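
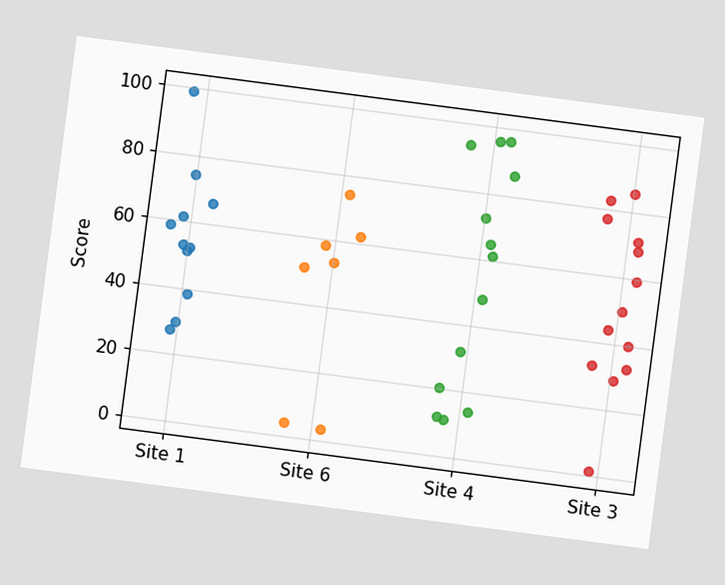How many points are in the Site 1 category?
11

The chart is tilted about 7° clockwise. Counting the markers in the Site 1 column gives 11.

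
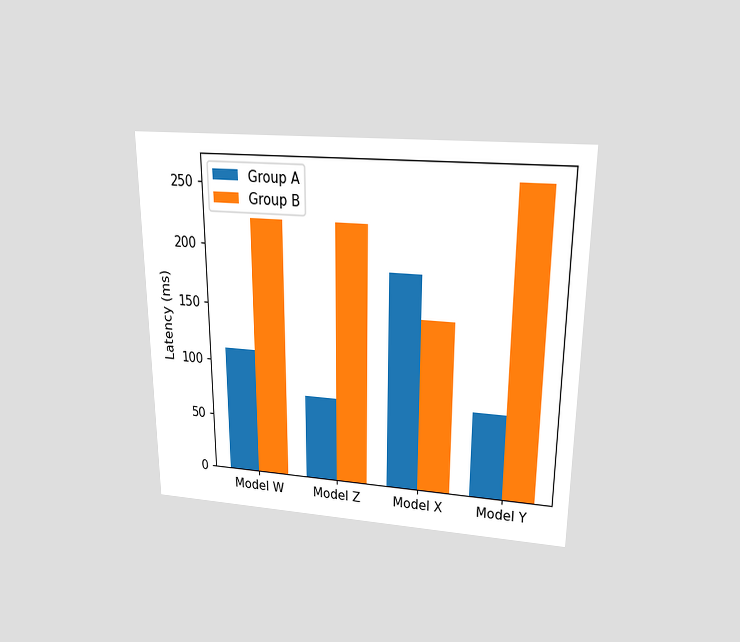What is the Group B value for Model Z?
222ms

The chart is viewed slightly from above. The Group B bar at Model Z reaches 222ms on the y-axis.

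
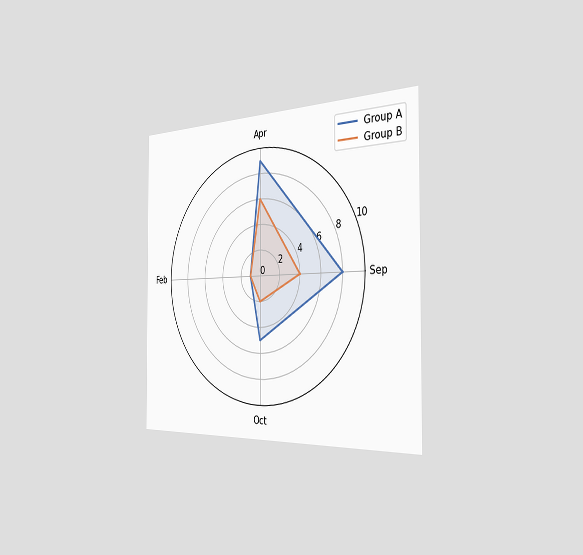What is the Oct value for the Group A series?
5

The chart is viewed slightly from the right. On the Oct axis, Group A reaches 5.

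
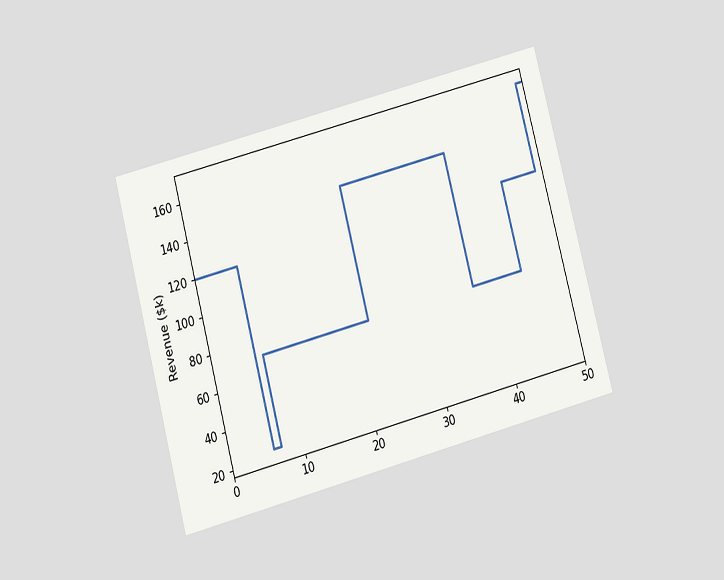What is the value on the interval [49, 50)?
$168k

The chart is tilted about 15° counter-clockwise and viewed slightly from below. On [49, 50) the step sits at $168k.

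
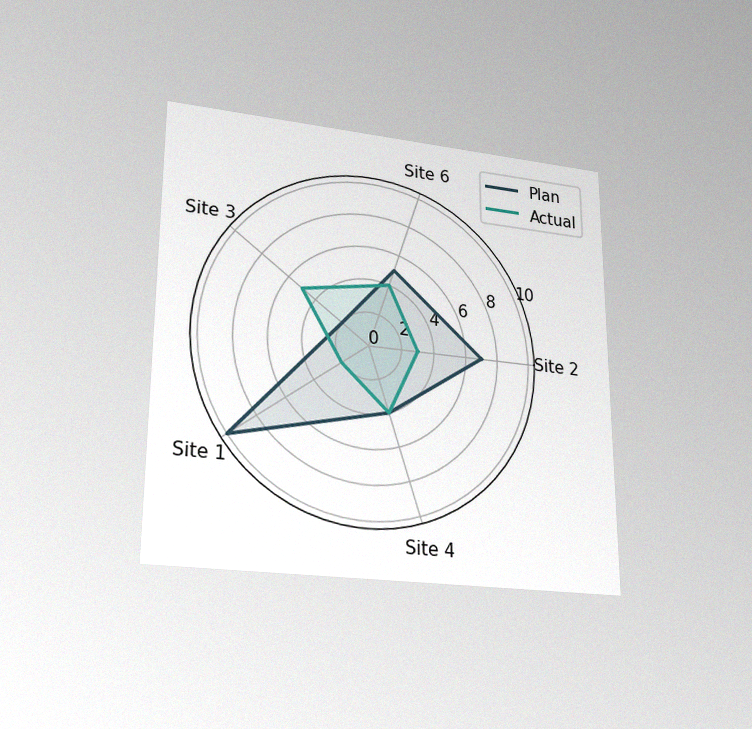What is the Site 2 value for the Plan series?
The chart is viewed at a slight angle, with some photo noise. On the Site 2 axis, Plan reaches 7.

7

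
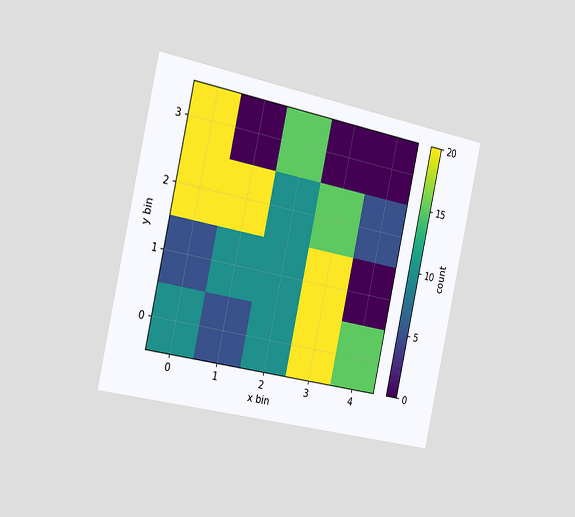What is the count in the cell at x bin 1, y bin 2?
The chart is tilted about 12° clockwise and viewed slightly from the left. Matching the cell (1, 2) against the colorbar gives 20.

20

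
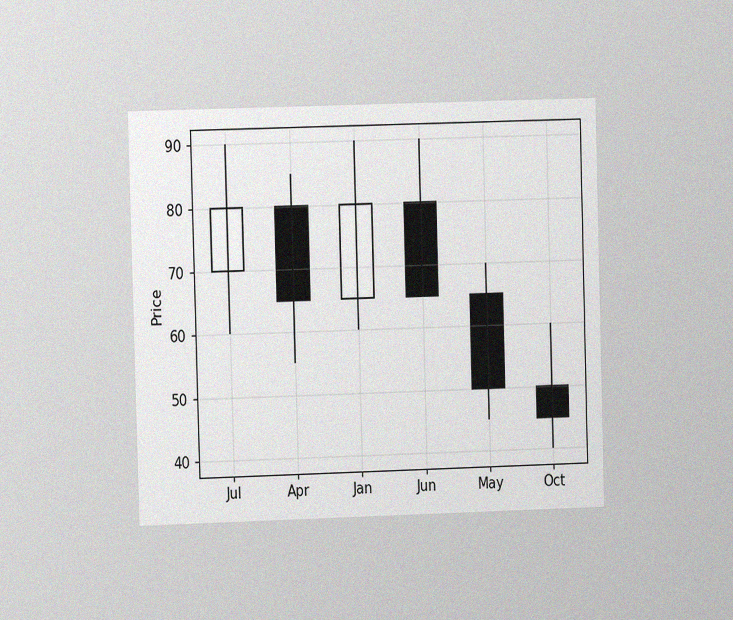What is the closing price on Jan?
The chart is viewed at a slight angle, with some photo noise. The Jan candle closes at 80.

80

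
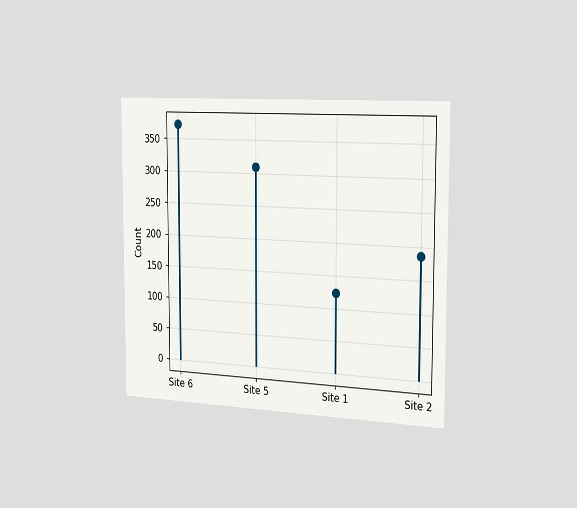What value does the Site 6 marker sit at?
The chart is viewed slightly from the right. The Site 6 marker sits at 372.

372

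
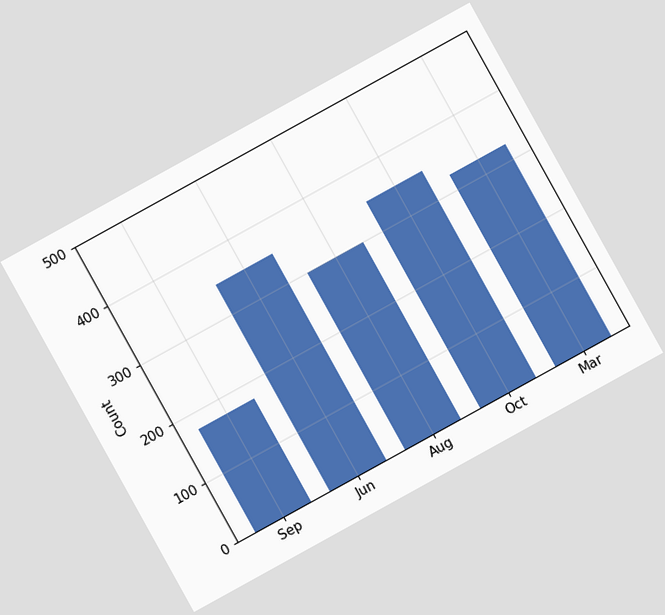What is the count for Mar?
325

The chart is tilted about 29° counter-clockwise. Reading along the chart's y-axis, the Mar bar reaches 325.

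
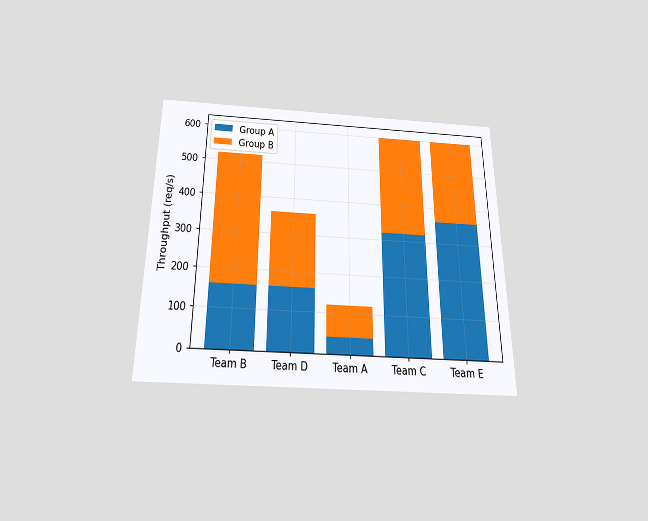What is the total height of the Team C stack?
The chart is viewed slightly from below. The Team C stack's top reaches 600req/s on the y-axis.

600req/s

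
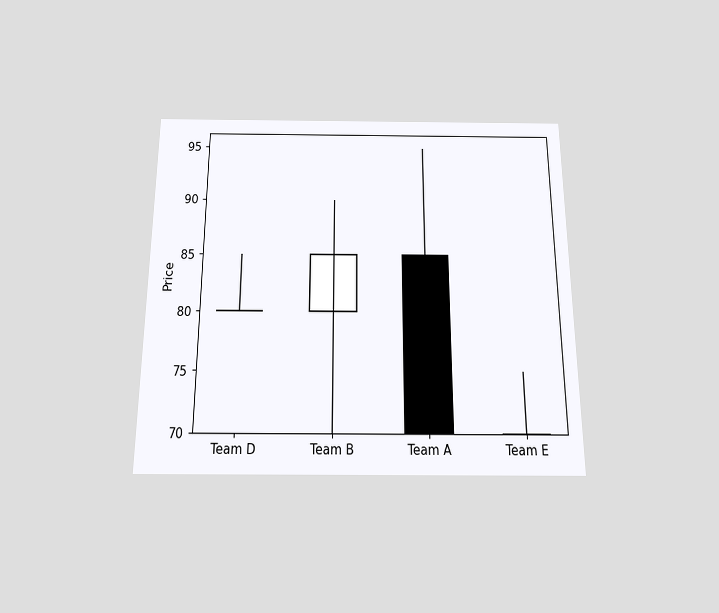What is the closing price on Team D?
80

The chart is viewed slightly from below. The Team D candle closes at 80.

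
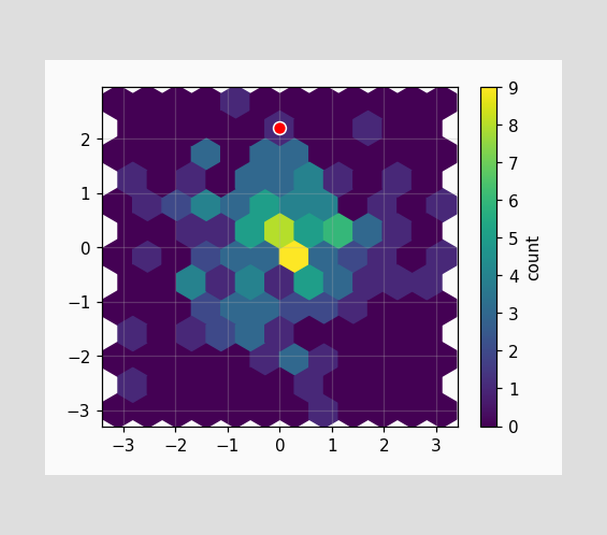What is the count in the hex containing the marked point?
The marked hex reads 1 on the colorbar.

1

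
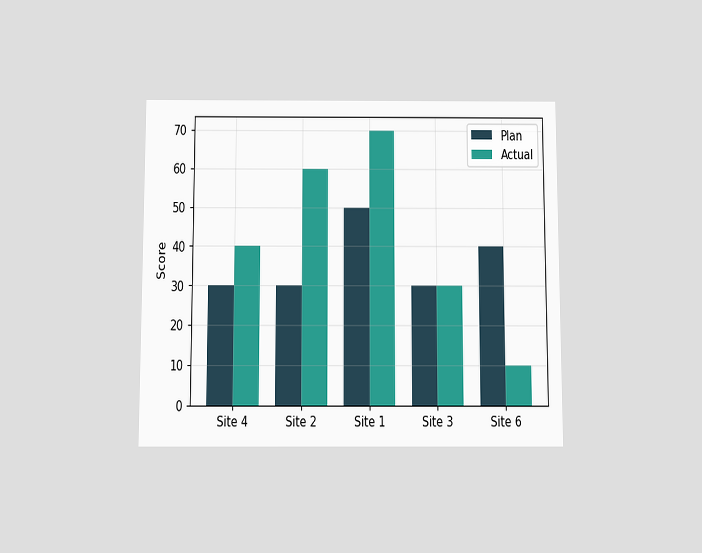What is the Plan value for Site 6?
The chart is viewed slightly from below. The Plan bar at Site 6 reaches 40 on the y-axis.

40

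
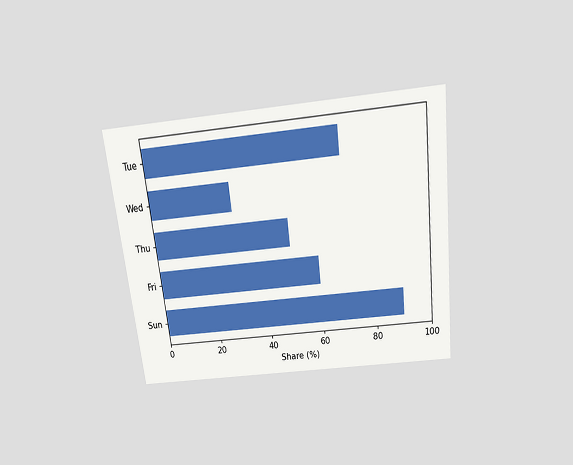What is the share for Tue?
70%

The chart is tilted about 7° counter-clockwise and viewed slightly from above. Reading along the chart's x-axis, the Tue bar reaches 70%.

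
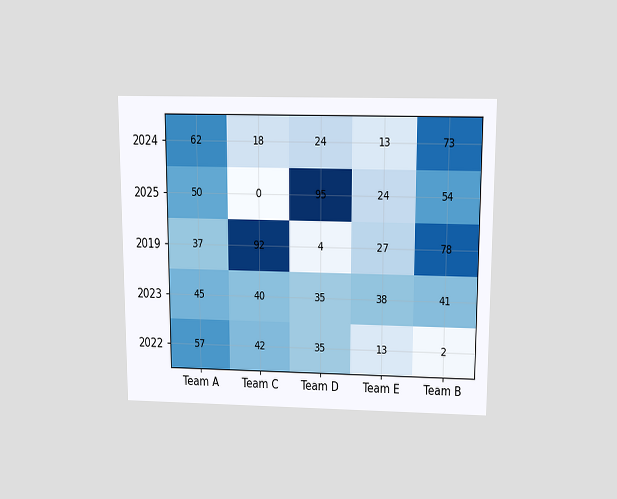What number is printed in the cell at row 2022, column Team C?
42

The chart is viewed slightly from above. The (2022, Team C) cell reads 42.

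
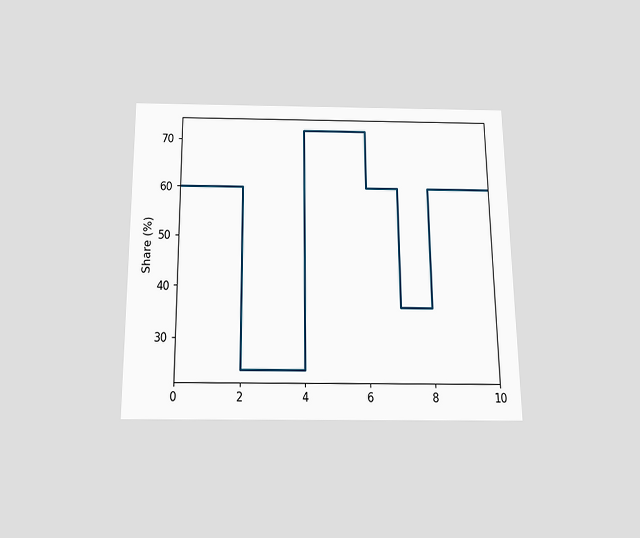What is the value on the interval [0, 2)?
The chart is viewed slightly from below. On [0, 2) the step sits at 60%.

60%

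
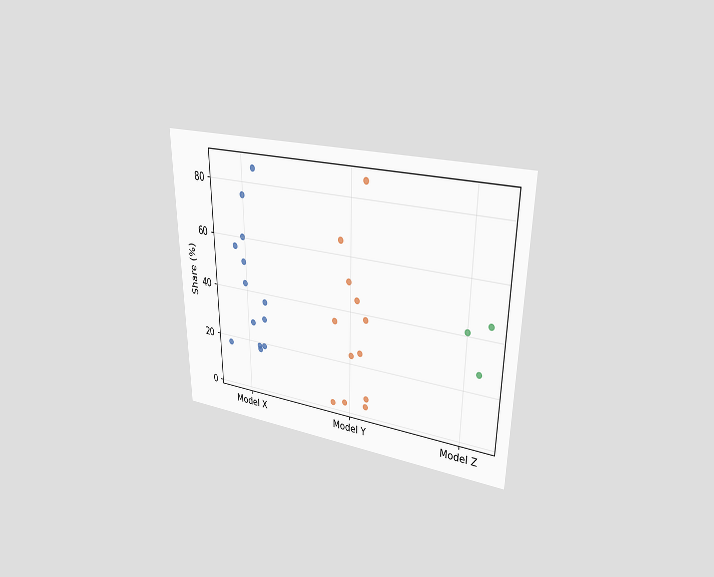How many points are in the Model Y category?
12

The chart is viewed at a slight angle. Counting the markers in the Model Y column gives 12.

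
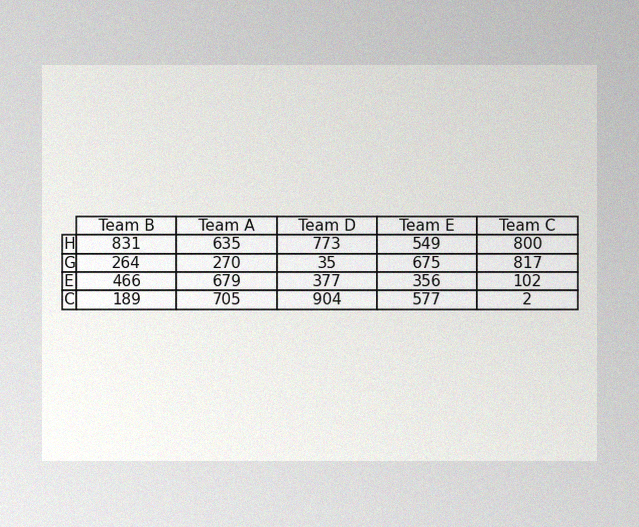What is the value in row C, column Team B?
The image has some photo noise and uneven lighting. The (C, Team B) cell reads 189.

189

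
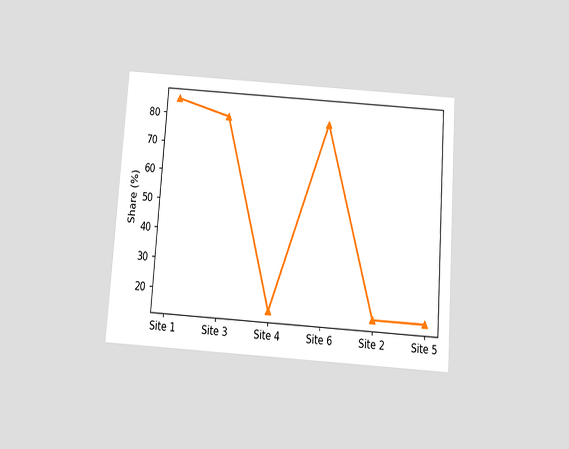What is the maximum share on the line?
The chart is tilted about 4° clockwise and viewed slightly from below. The highest point is at Site 1, and reading across to the y-axis gives 85%.

85%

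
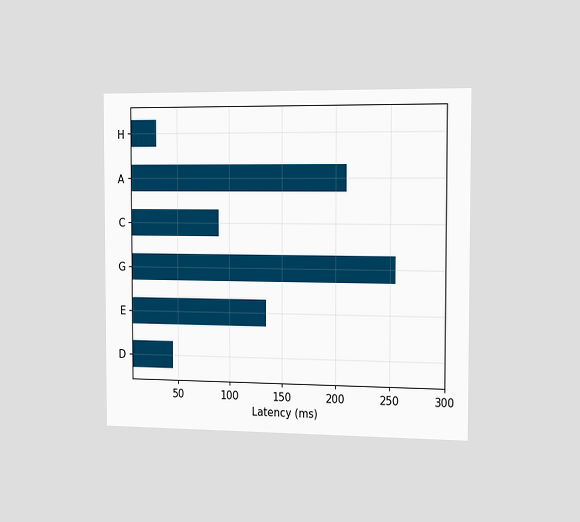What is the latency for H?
The chart is viewed slightly from the right. Reading along the chart's x-axis, the H bar reaches 30ms.

30ms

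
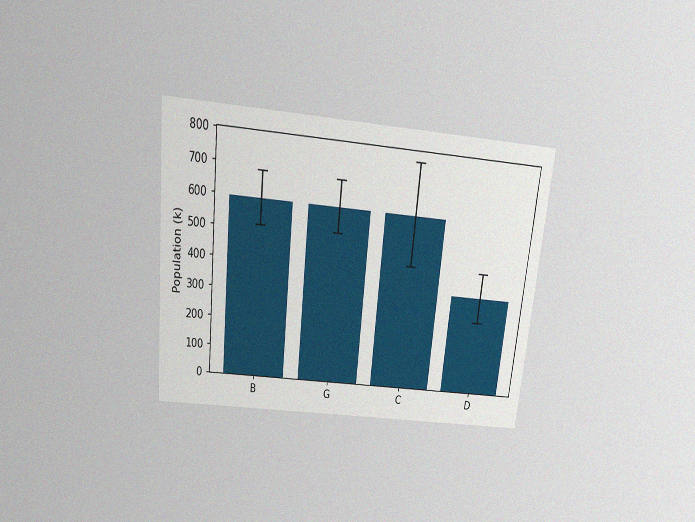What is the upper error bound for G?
680k

The chart is tilted about 6° clockwise and viewed slightly from above, with some photo noise. The G bar's upper whisker reaches 680k.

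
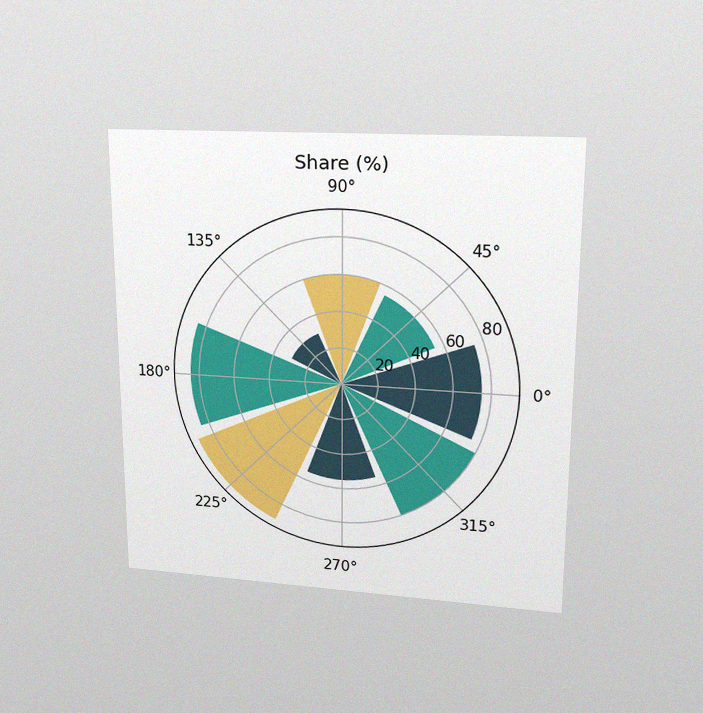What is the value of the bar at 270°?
The chart is viewed at a slight angle, with some photo noise. The bar at 270° reaches 55% on the radial axis.

55%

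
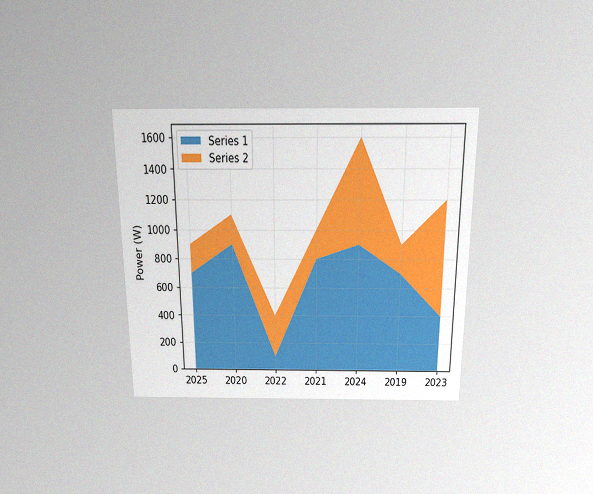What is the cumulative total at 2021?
1000W

The chart is viewed slightly from above, with some photo noise. The stacked total at 2021 reaches 1000W.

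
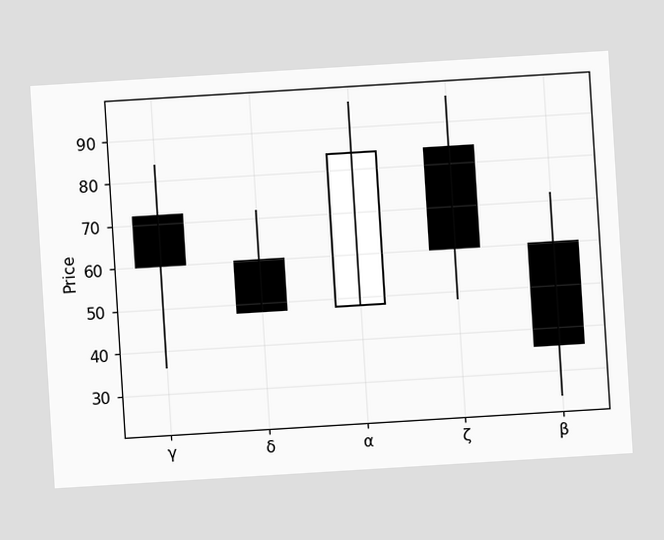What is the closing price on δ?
48

The chart is tilted about 3° counter-clockwise. The δ candle closes at 48.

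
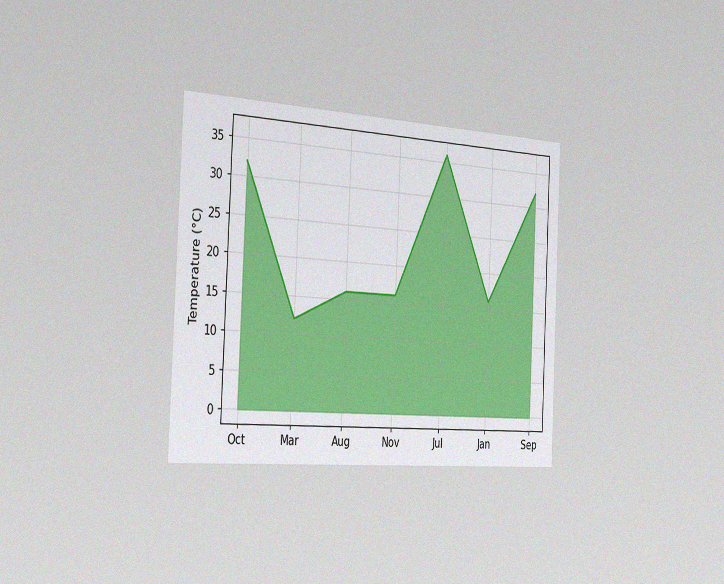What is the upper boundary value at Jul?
The chart is tilted about 3° clockwise and viewed slightly from the left, with some photo noise. At Jul the upper boundary is at 36°C.

36°C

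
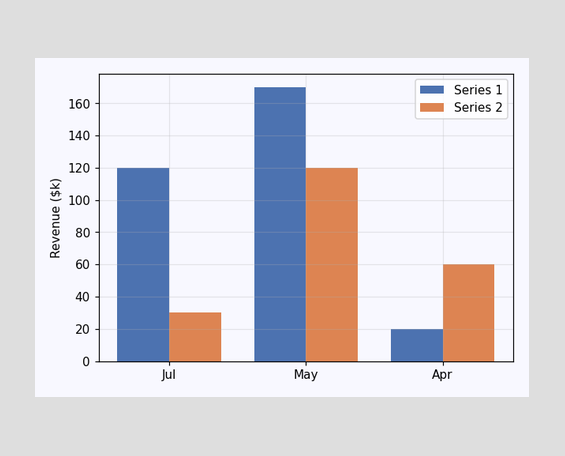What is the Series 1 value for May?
$170k

The Series 1 bar at May reaches $170k on the y-axis.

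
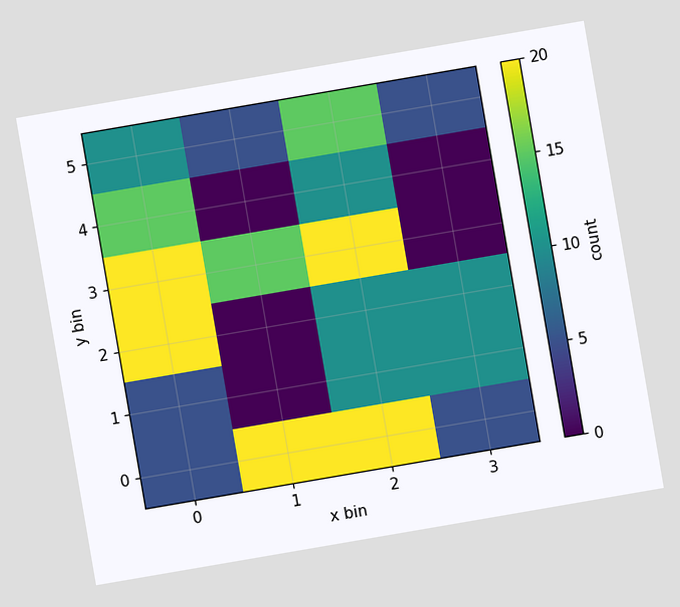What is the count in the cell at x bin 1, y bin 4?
The chart is tilted about 10° counter-clockwise. Matching the cell (1, 4) against the colorbar gives 0.

0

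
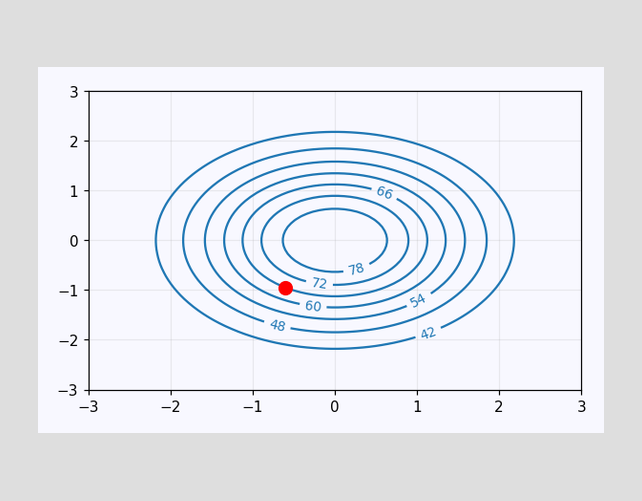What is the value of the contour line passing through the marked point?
66

The marked point sits on the contour labelled 66.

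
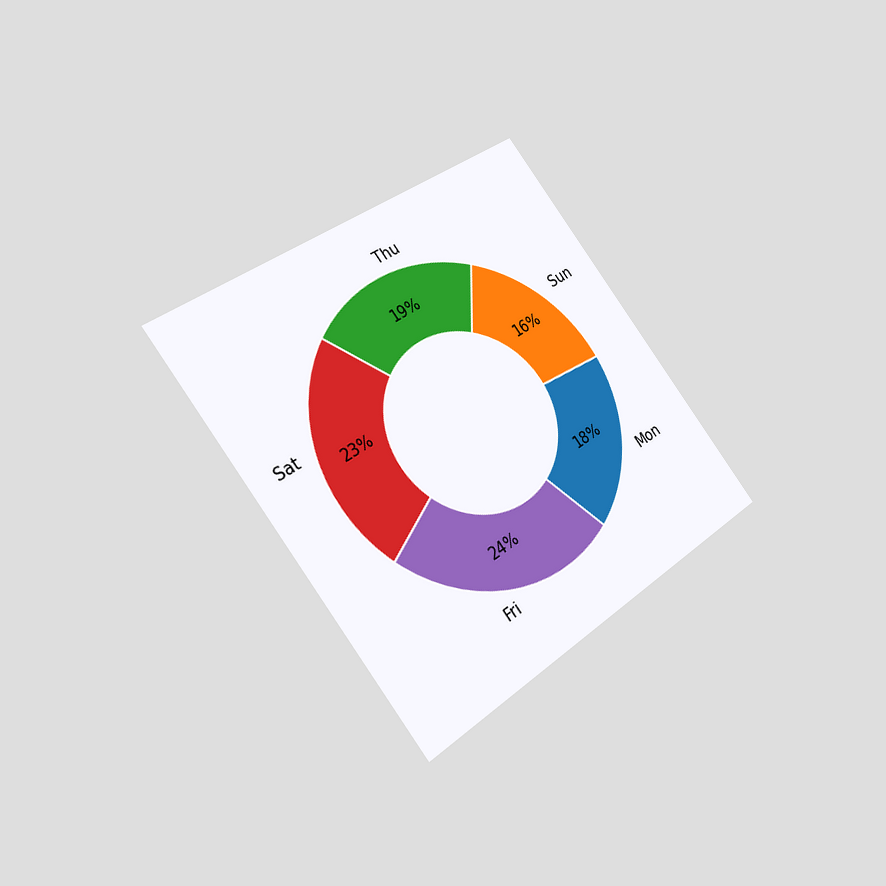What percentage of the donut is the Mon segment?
18%

The chart is tilted about 38° counter-clockwise and viewed slightly from the left. The Mon segment takes up 18% of the ring.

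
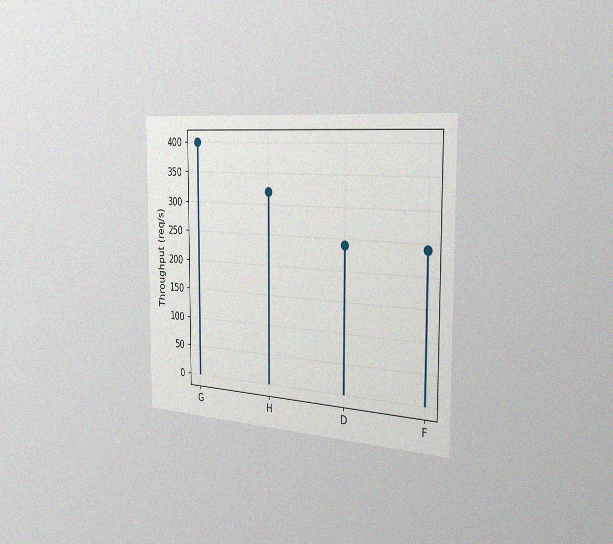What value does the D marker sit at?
The chart is viewed slightly from the right, with some photo noise. The D marker sits at 240req/s.

240req/s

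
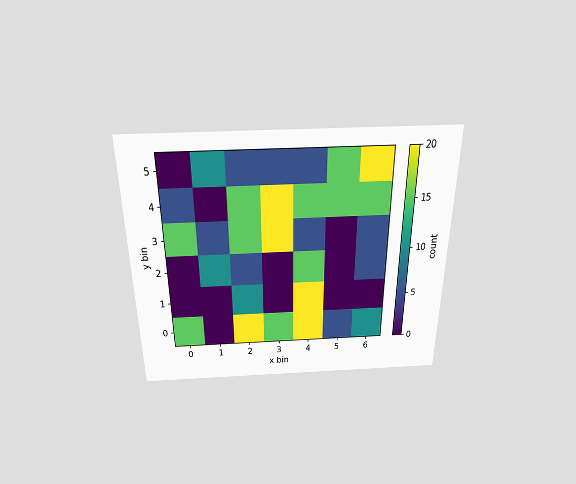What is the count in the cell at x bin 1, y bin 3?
5

The chart is viewed slightly from above. Matching the cell (1, 3) against the colorbar gives 5.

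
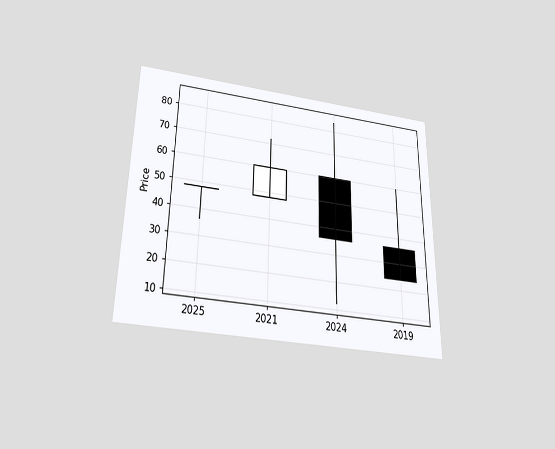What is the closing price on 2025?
48

The chart is viewed slightly from below. The 2025 candle closes at 48.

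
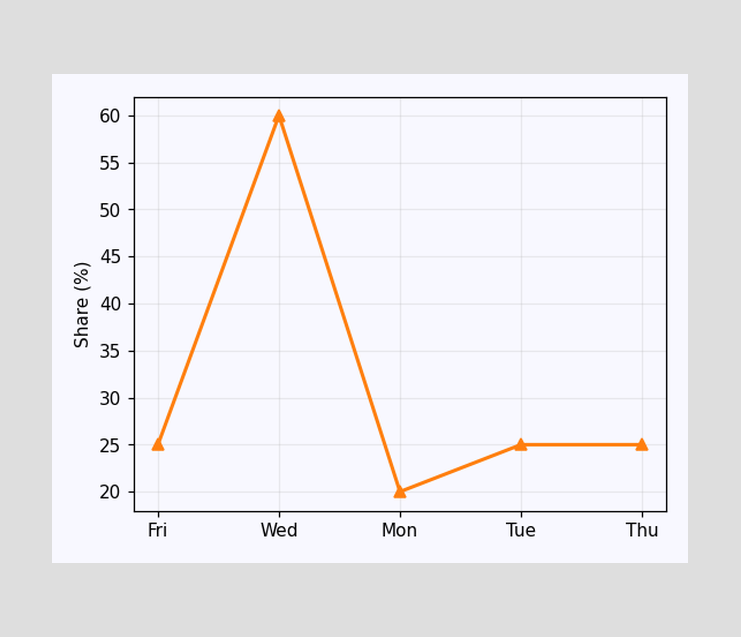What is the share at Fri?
25%

At Fri, the line is at 25%.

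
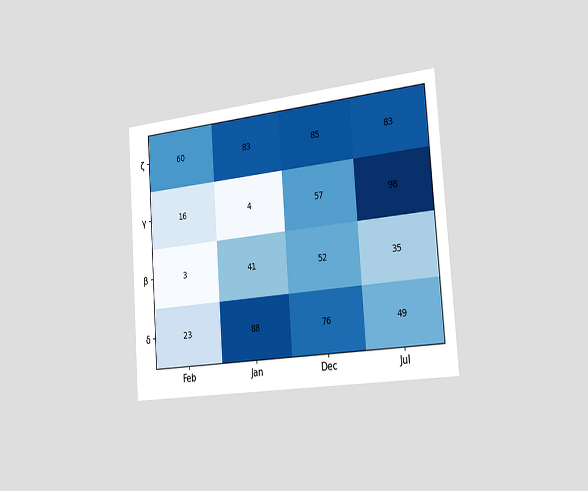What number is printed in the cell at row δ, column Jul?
49

The chart is tilted about 4° counter-clockwise and viewed slightly from the right. The (δ, Jul) cell reads 49.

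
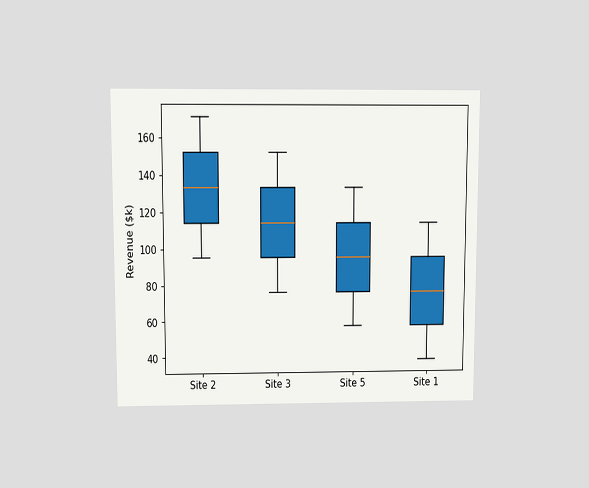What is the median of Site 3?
The chart is viewed slightly from above. The median line in the Site 3 box sits at $114k.

$114k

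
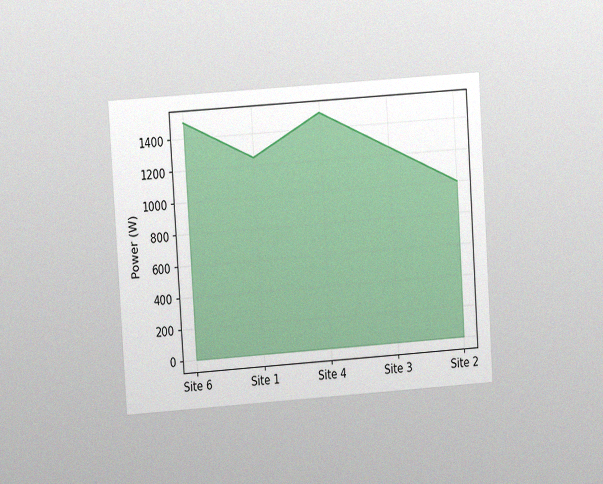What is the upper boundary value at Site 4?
The chart is tilted about 4° counter-clockwise and viewed at a slight angle, with some photo noise. At Site 4 the upper boundary is at 1500W.

1500W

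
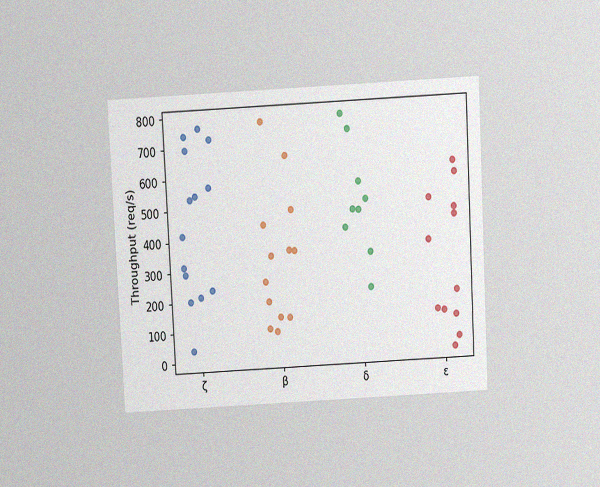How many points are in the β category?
13

The chart is tilted about 3° counter-clockwise and viewed slightly from above, with some photo noise. Counting the markers in the β column gives 13.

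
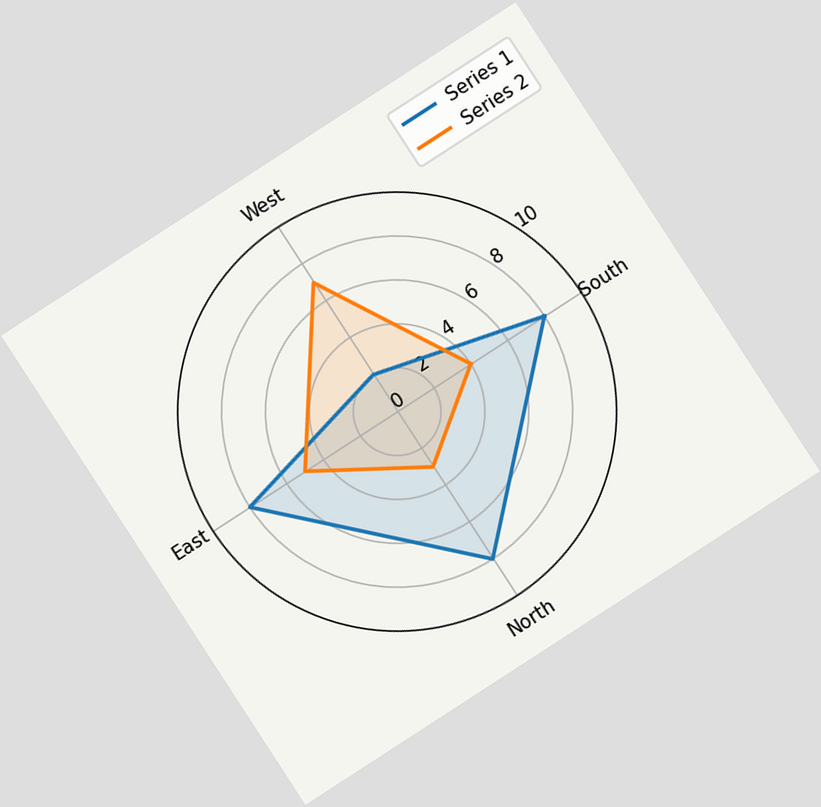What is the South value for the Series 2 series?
4

The chart is tilted about 33° counter-clockwise. On the South axis, Series 2 reaches 4.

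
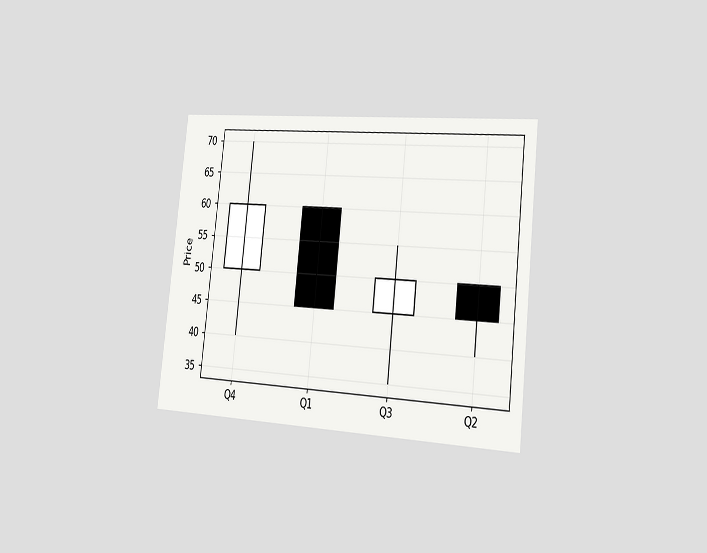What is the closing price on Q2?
45

The chart is tilted about 6° clockwise and viewed slightly from the right. The Q2 candle closes at 45.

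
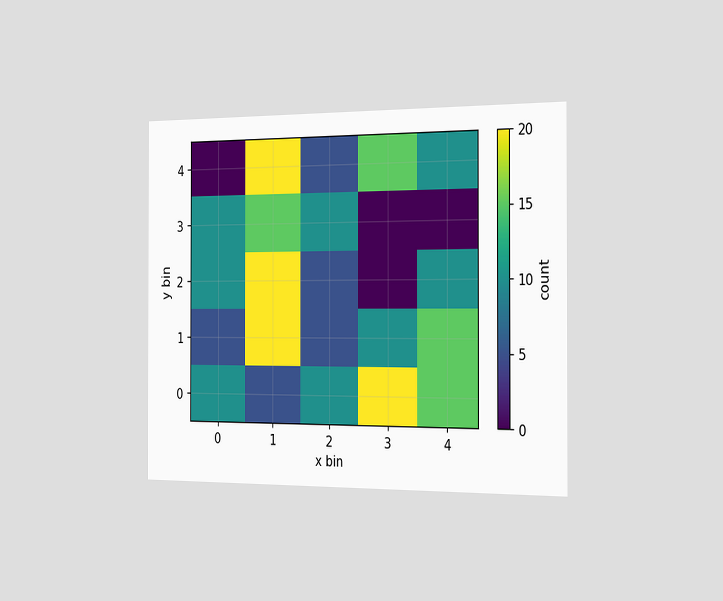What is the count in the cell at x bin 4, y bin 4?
10

The chart is viewed slightly from the right. Matching the cell (4, 4) against the colorbar gives 10.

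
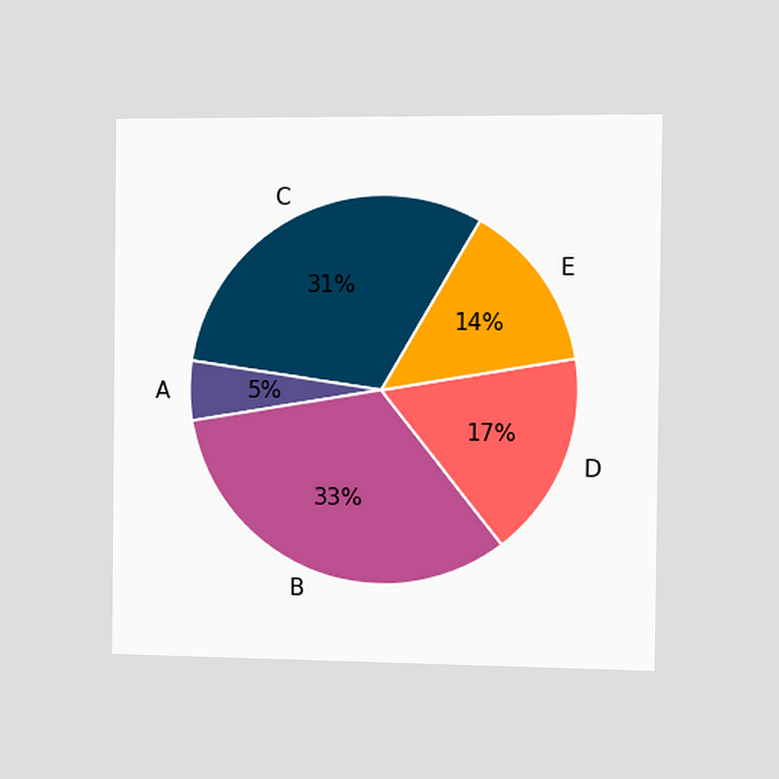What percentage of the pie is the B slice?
The chart is viewed at a slight angle. The B slice takes up 33% of the pie.

33%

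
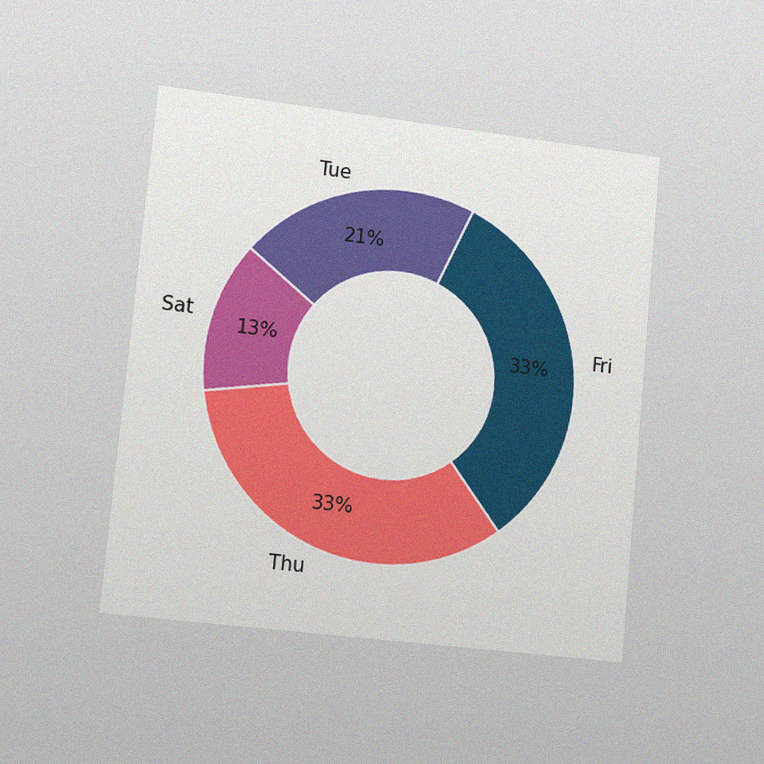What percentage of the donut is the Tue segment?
21%

The chart is tilted about 5° clockwise and viewed slightly from the left, with some photo noise. The Tue segment takes up 21% of the ring.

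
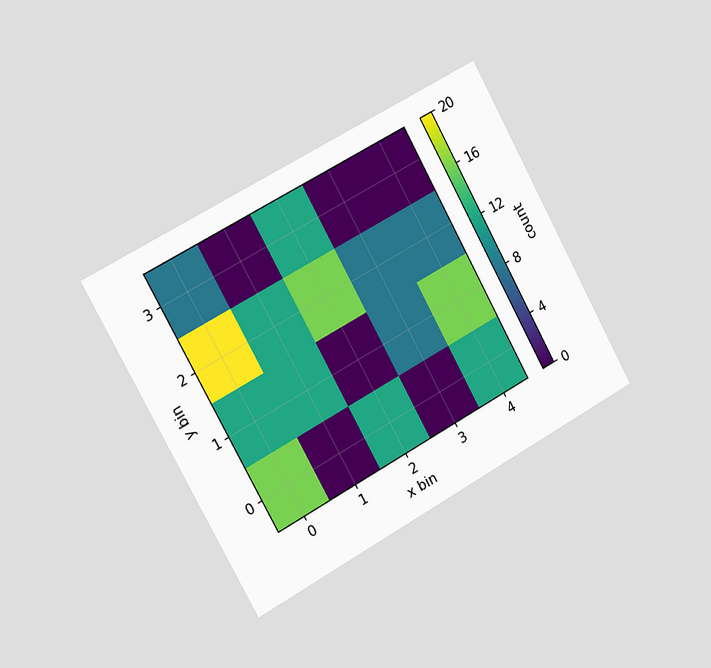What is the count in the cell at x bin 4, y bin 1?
16

The chart is tilted about 29° counter-clockwise and viewed slightly from the left. Matching the cell (4, 1) against the colorbar gives 16.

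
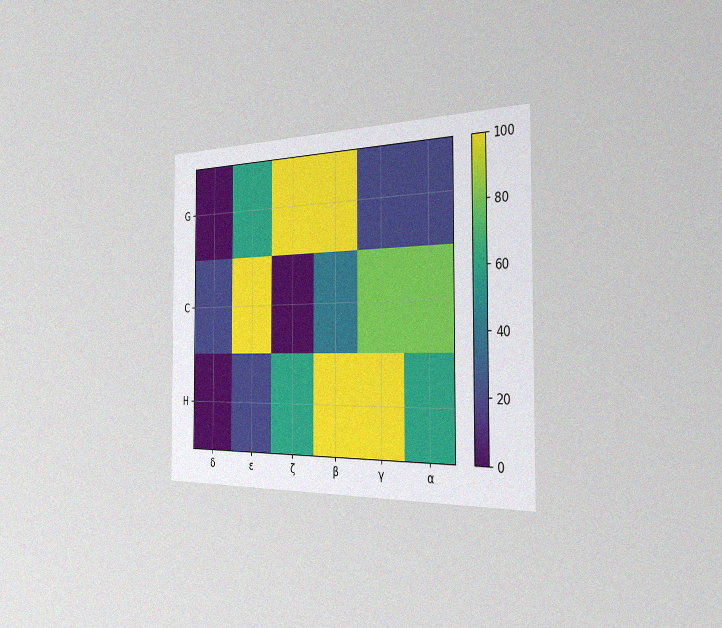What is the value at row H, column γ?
The chart is viewed slightly from the right, with some photo noise. Matching cell (H, γ) against the colorbar gives 100.

100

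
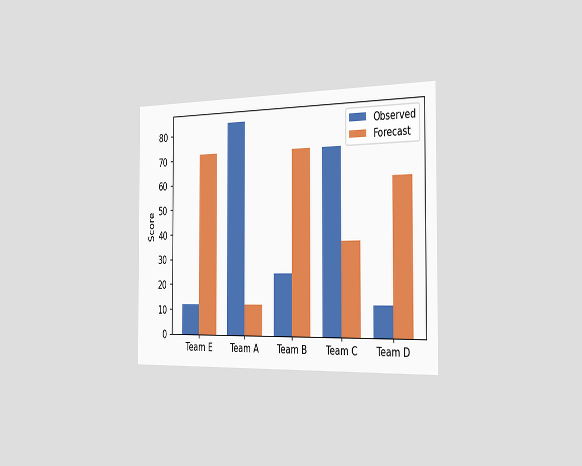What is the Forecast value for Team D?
The chart is viewed slightly from the right. The Forecast bar at Team D reaches 60 on the y-axis.

60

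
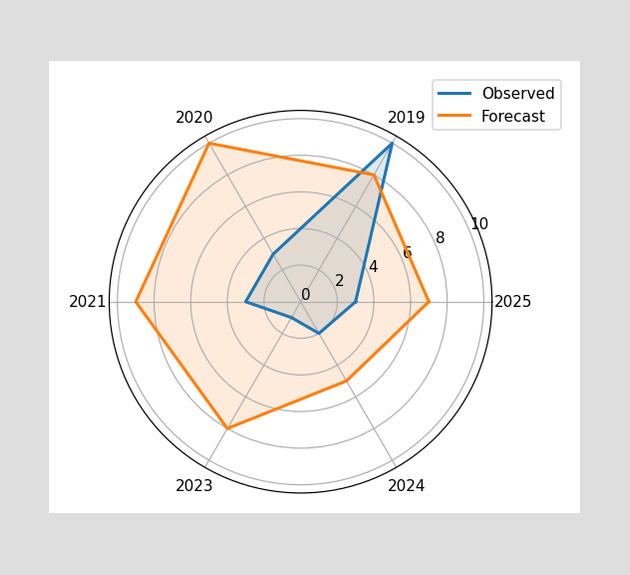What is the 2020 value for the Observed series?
On the 2020 axis, Observed reaches 3.

3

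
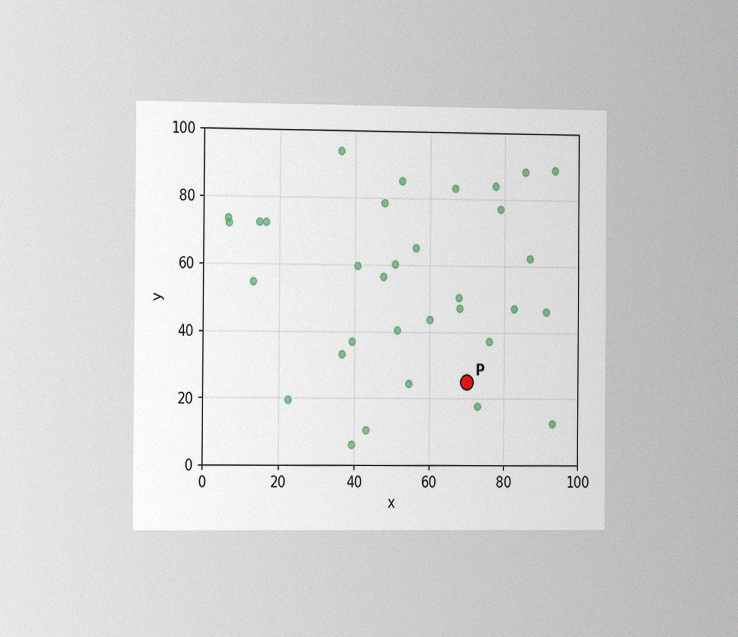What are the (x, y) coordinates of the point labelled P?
(70, 25)

The chart is viewed slightly from the left, with some photo noise. Following the gridlines from P to each axis, P sits at (70, 25).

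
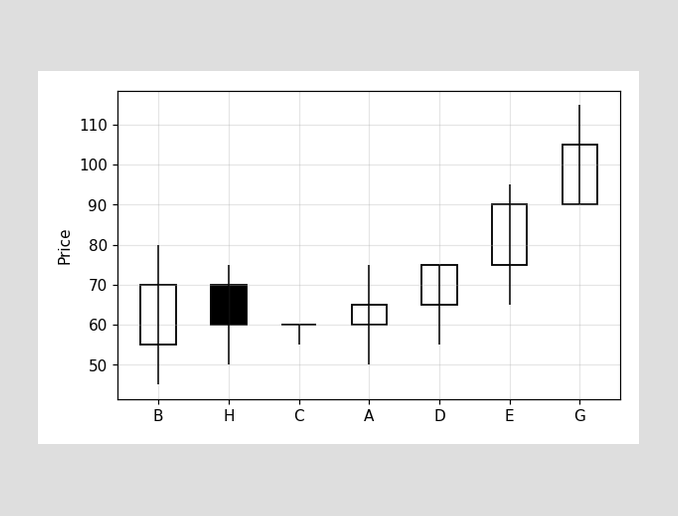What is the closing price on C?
The C candle closes at 60.

60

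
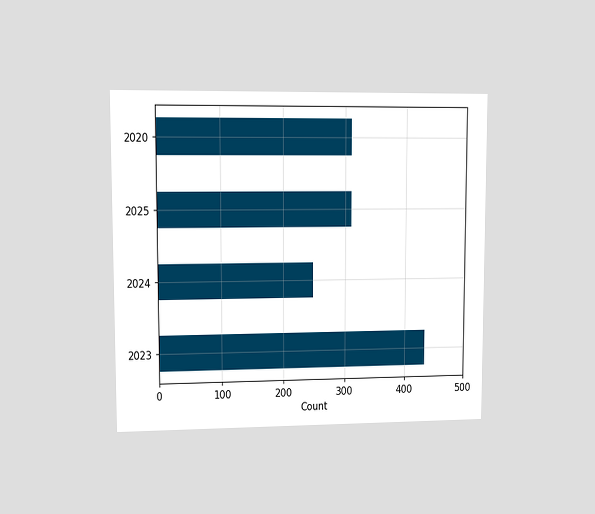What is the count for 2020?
310

The chart is viewed at a slight angle. Reading along the chart's x-axis, the 2020 bar reaches 310.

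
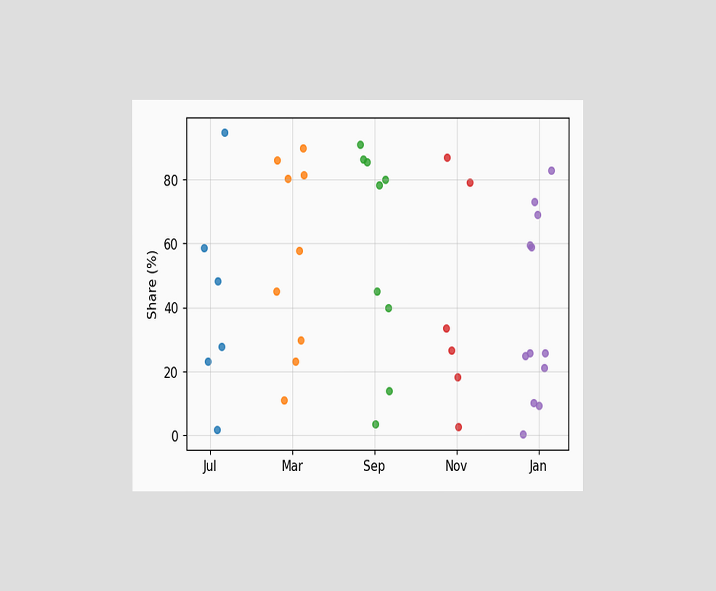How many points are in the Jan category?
12

The chart is viewed at a slight angle. Counting the markers in the Jan column gives 12.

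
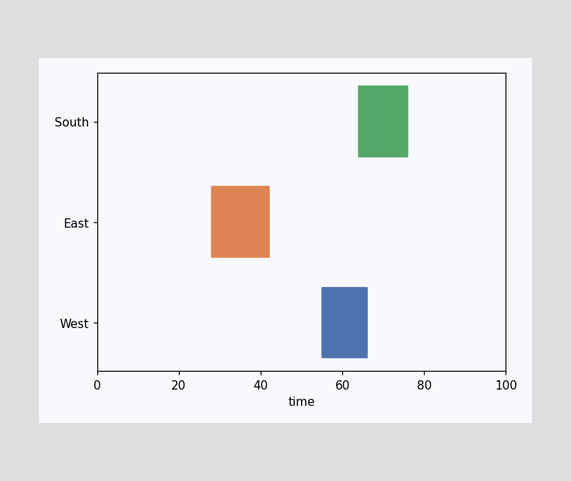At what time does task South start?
64

The South bar begins at t=64.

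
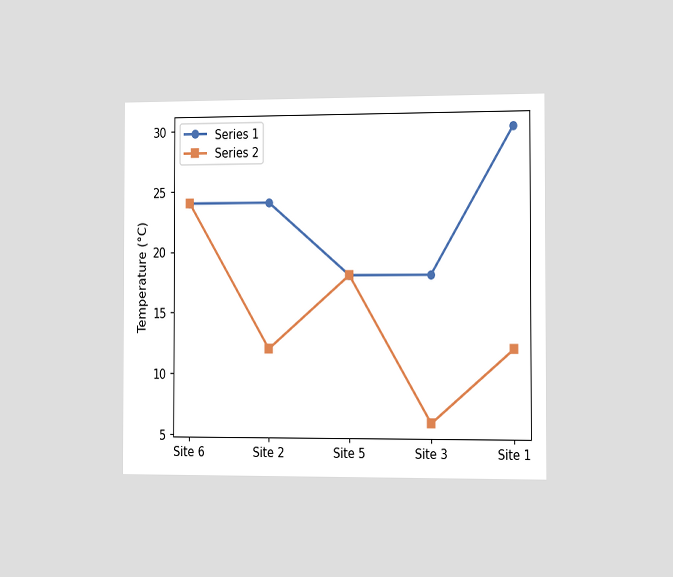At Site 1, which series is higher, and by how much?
Series 1, by 18°C

The chart is viewed slightly from the right. At Site 1, Series 1 sits above the other line by 18°C.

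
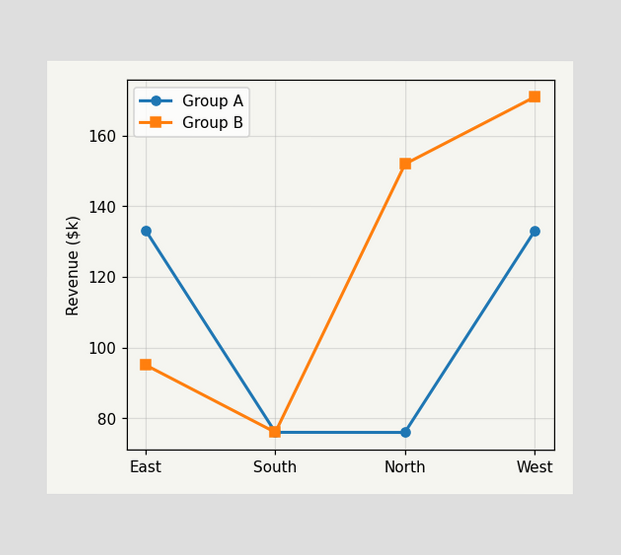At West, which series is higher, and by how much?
Group B, by $38k

At West, Group B sits above the other line by $38k.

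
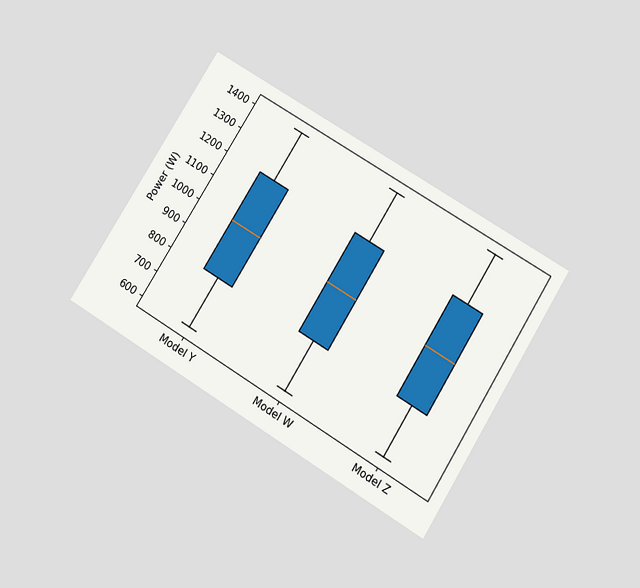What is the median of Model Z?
1000W

The chart is tilted about 32° clockwise and viewed slightly from below. The median line in the Model Z box sits at 1000W.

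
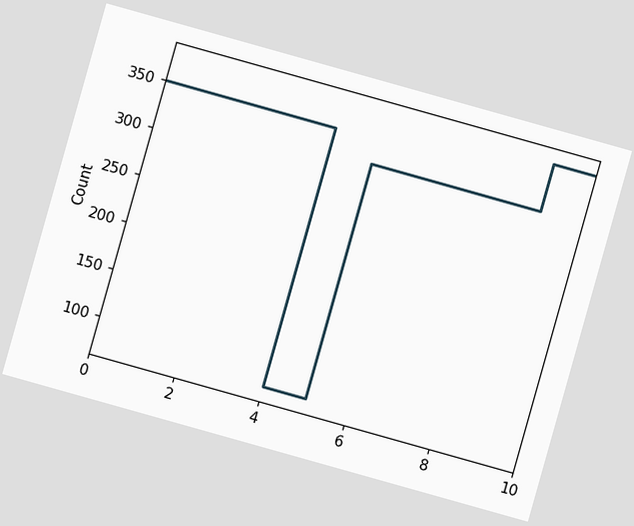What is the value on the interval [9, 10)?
375

The chart is tilted about 16° clockwise. On [9, 10) the step sits at 375.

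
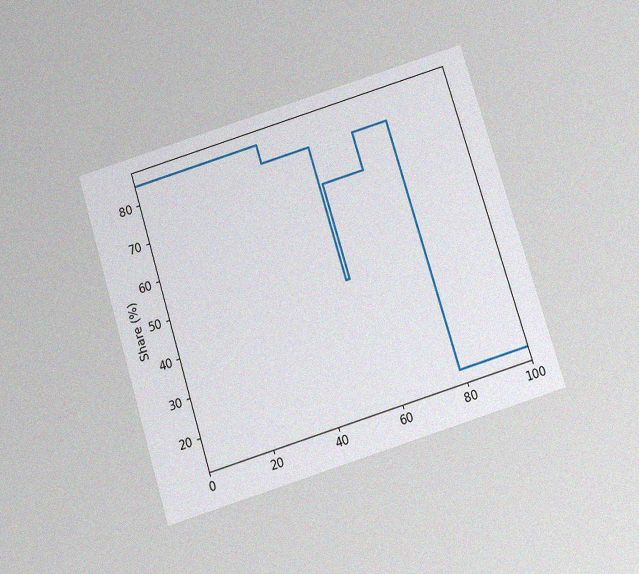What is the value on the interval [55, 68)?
70%

The chart is tilted about 17° counter-clockwise and viewed slightly from below, with some photo noise. On [55, 68) the step sits at 70%.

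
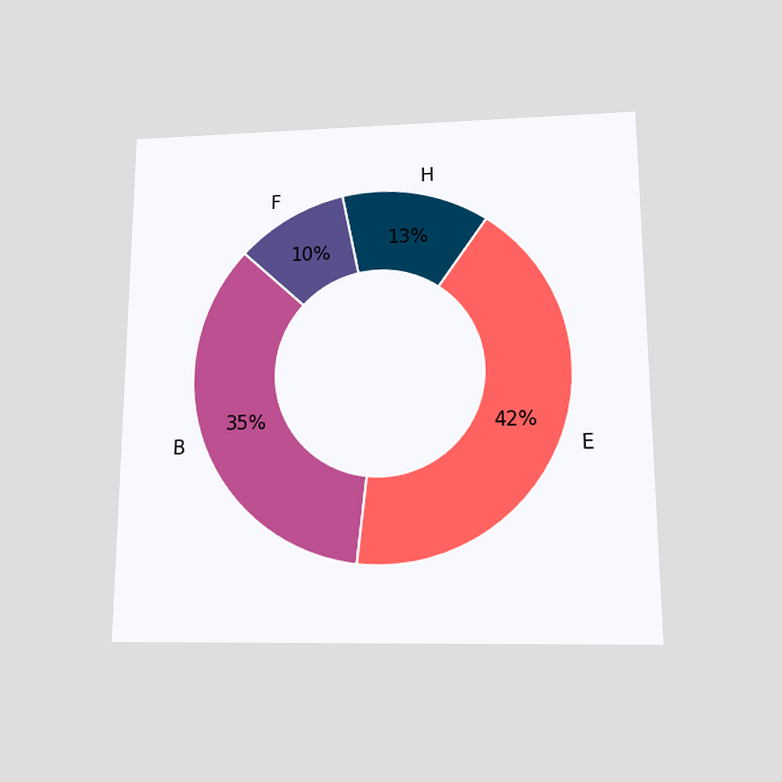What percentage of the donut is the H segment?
The chart is viewed slightly from below. The H segment takes up 13% of the ring.

13%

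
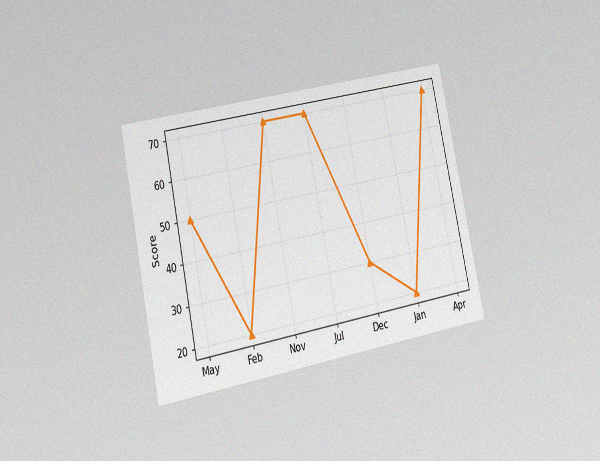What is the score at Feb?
The chart is tilted about 12° counter-clockwise and viewed slightly from the left, with some photo noise. At Feb, the line is at 20.

20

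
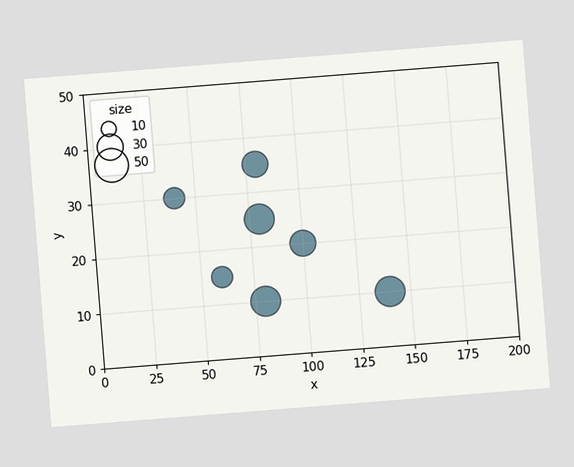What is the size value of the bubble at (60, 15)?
The chart is tilted about 5° counter-clockwise. Matching the bubble at (60, 15) against the size legend gives 20.

20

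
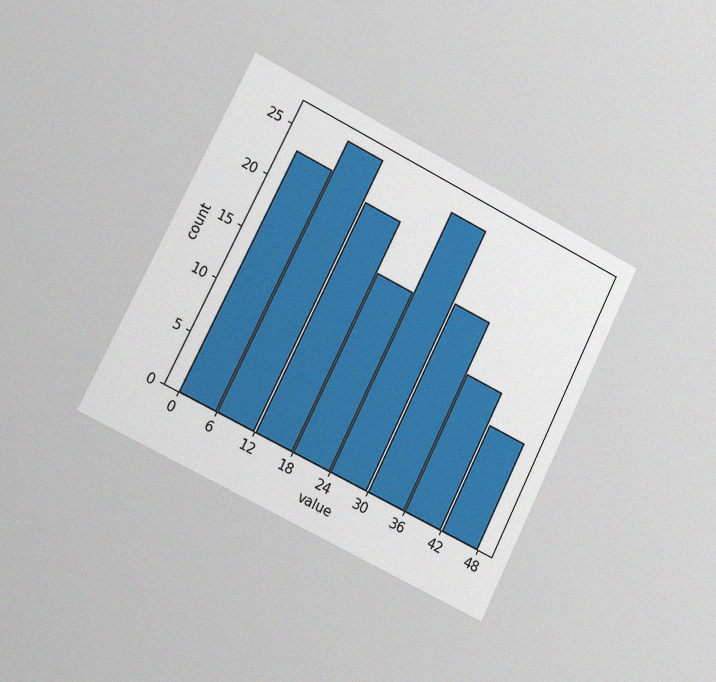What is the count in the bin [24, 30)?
The chart is tilted about 26° clockwise and viewed slightly from the left, with some photo noise. The [24, 30) bin has height 25.

25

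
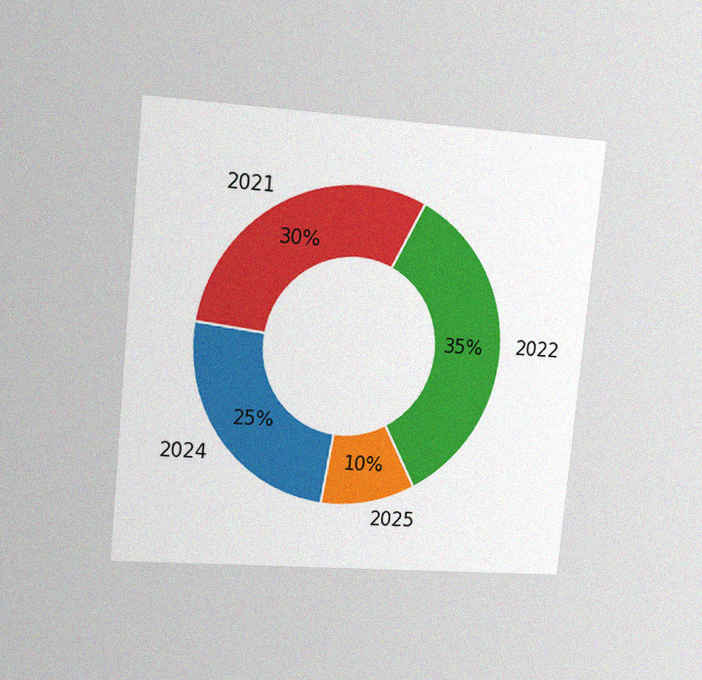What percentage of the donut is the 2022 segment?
35%

The chart is tilted about 6° clockwise and viewed at a slight angle, with some photo noise. The 2022 segment takes up 35% of the ring.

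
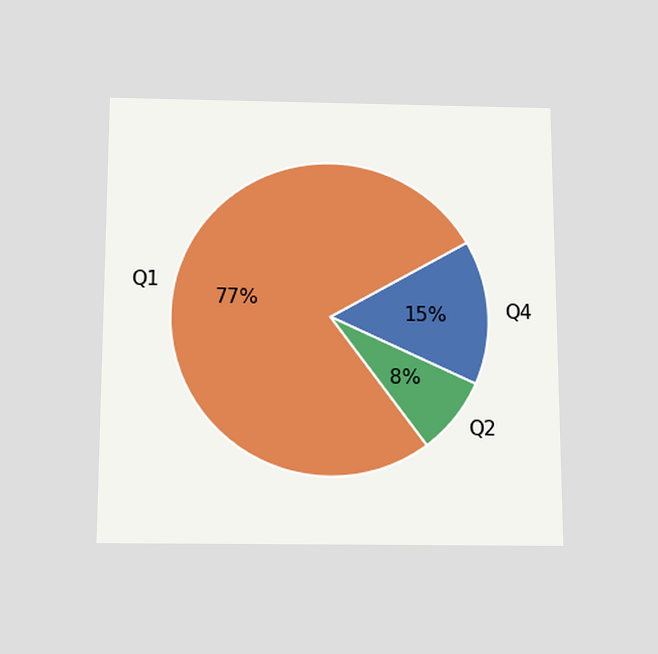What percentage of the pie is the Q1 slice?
The chart is viewed slightly from below. The Q1 slice takes up 77% of the pie.

77%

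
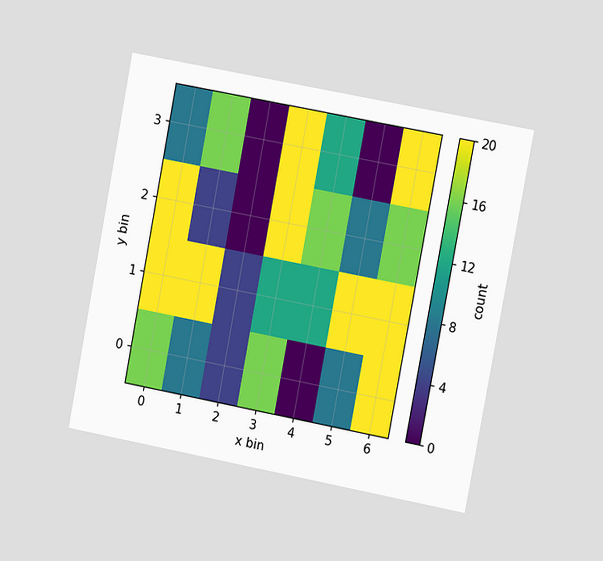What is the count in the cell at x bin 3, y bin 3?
The chart is tilted about 11° clockwise and viewed at a slight angle. Matching the cell (3, 3) against the colorbar gives 20.

20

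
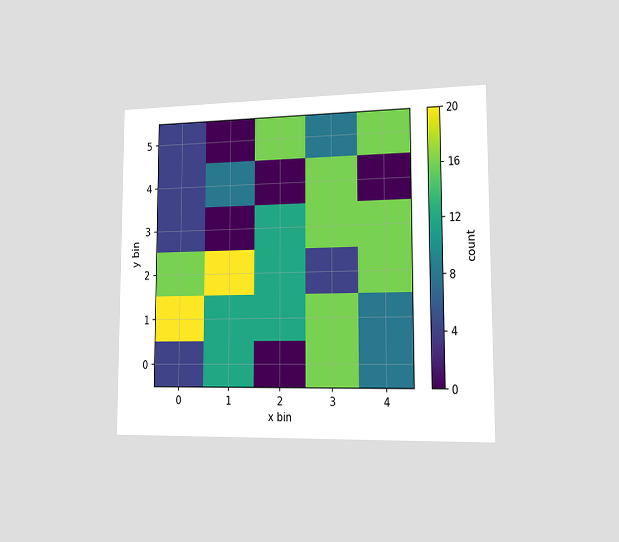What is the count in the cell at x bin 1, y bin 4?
The chart is viewed slightly from the right. Matching the cell (1, 4) against the colorbar gives 8.

8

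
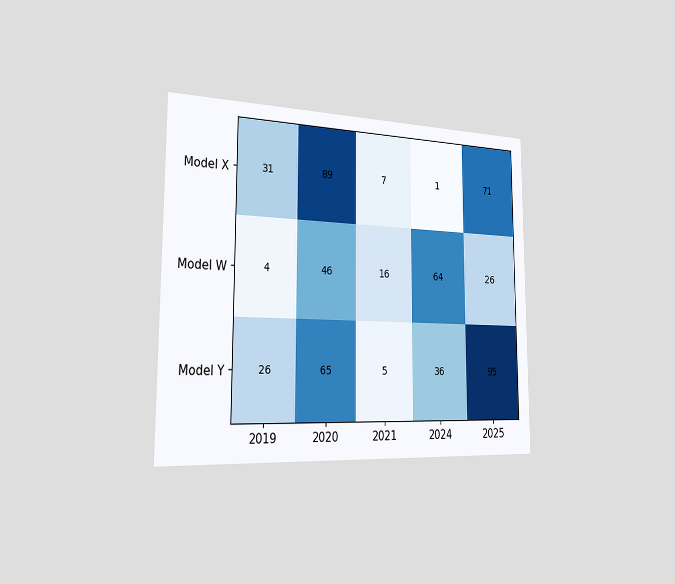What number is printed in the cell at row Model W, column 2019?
The chart is viewed slightly from the left. The (Model W, 2019) cell reads 4.

4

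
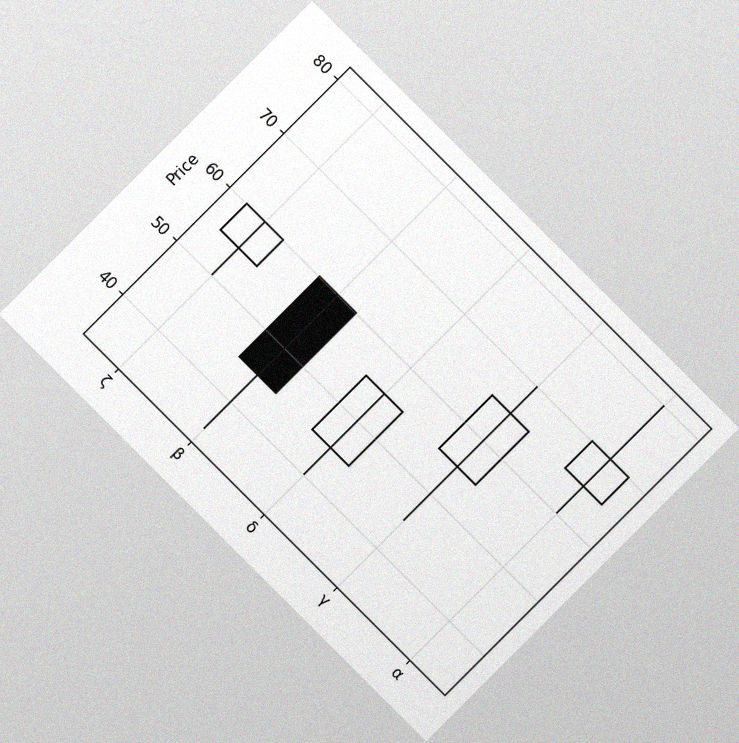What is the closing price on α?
The chart is tilted about 45° clockwise, with some photo noise. The α candle closes at 70.

70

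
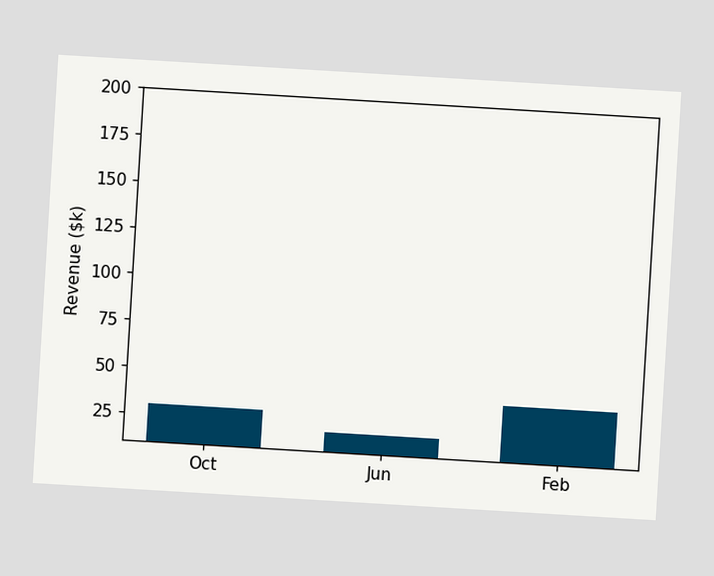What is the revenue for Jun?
The chart is tilted about 3° clockwise. Reading along the chart's y-axis, the Jun bar reaches $20k.

$20k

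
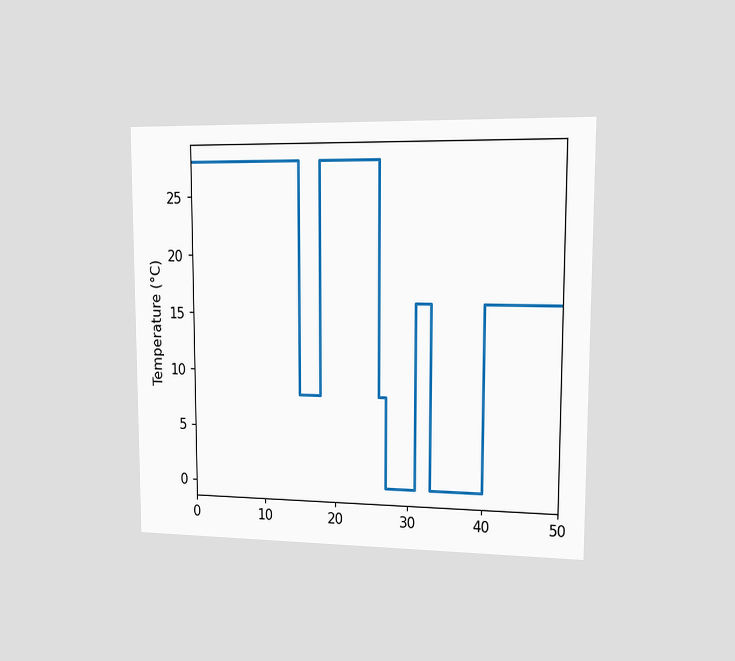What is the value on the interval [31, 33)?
16°C

The chart is viewed slightly from the right. On [31, 33) the step sits at 16°C.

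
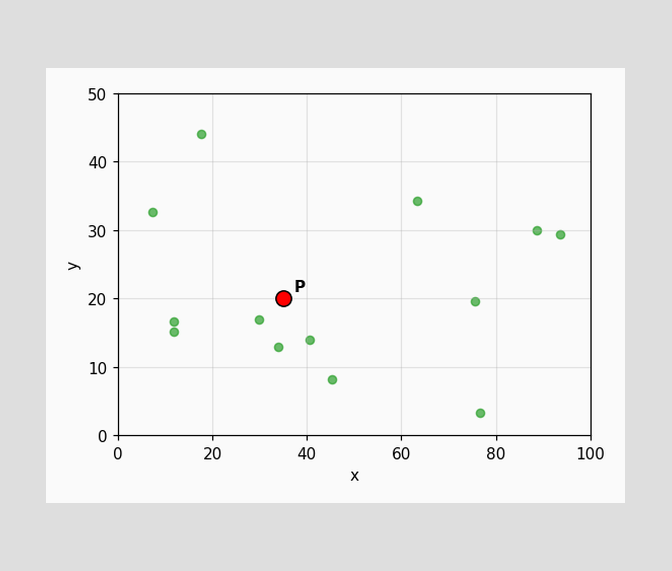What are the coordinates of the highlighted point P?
Following the gridlines from P to each axis, P sits at (35, 20).

(35, 20)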